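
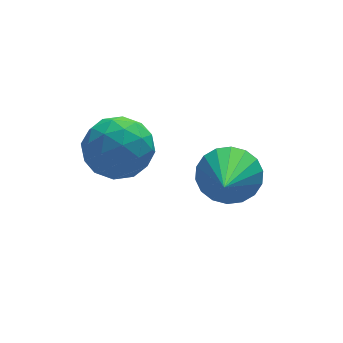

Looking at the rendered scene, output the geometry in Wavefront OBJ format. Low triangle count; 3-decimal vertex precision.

v 3.956 1.876 2.989
v 4.534 1.522 2.861
v 3.384 0.584 3.971
v 4.607 1.682 3.113
v 4.55 1.88 3.341
v 4.376 2.077 3.499
v 4.118 2.235 3.556
v 3.829 2.321 3.501
v 3.564 2.319 3.344
v 3.378 2.229 3.117
v 3.306 2.07 2.865
v 3.362 1.872 2.638
v 3.537 1.674 2.48
v 3.794 1.517 2.423
v 4.084 1.43 2.478
v 4.348 1.432 2.634
v 1.345 2.937 3.849
v 1.823 3.571 3.939
v 2.137 2.469 2.941
v 2.615 3.103 3.031
v 2.558 2.558 3.614
v 2.068 2.848 4.175
v 1.892 3.192 2.705
v 1.402 3.482 3.266
v 2.161 3.728 3.233
v 2.573 3.337 3.794
v 1.387 2.703 3.086
v 1.799 2.312 3.647
v 1.514 3.295 3.974
v 2.446 2.745 2.906
v 2.412 2.425 3.249
v 2.693 2.797 3.302
v 1.658 2.87 4.112
v 1.94 3.243 4.166
v 2.372 2.647 3.974
v 2.02 2.797 2.714
v 2.302 3.17 2.768
v 1.267 3.243 3.578
v 1.548 3.615 3.631
v 1.588 3.393 2.906
v 1.994 3.76 3.612
v 2.46 3.485 3.078
v 2.034 3.538 2.886
v 1.747 3.708 3.216
v 2.236 3.53 3.942
v 2.702 3.255 3.408
v 2.668 2.935 3.75
v 2.381 3.105 4.08
v 2.435 3.623 3.526
v 1.258 2.785 3.472
v 1.724 2.51 2.938
v 1.579 2.935 2.8
v 1.292 3.105 3.13
v 1.5 2.555 3.802
v 1.966 2.28 3.268
v 2.213 2.332 3.664
v 1.926 2.502 3.994
v 1.525 2.417 3.354
f 2 1 4
f 2 4 3
f 4 1 5
f 4 5 3
f 5 1 6
f 5 6 3
f 6 1 7
f 6 7 3
f 7 1 8
f 7 8 3
f 8 1 9
f 8 9 3
f 9 1 10
f 9 10 3
f 10 1 11
f 10 11 3
f 11 1 12
f 11 12 3
f 12 1 13
f 12 13 3
f 13 1 14
f 13 14 3
f 14 1 15
f 14 15 3
f 15 1 16
f 15 16 3
f 16 1 2
f 16 2 3
f 17 54 33
f 54 28 57
f 33 57 22
f 54 57 33
f 17 33 29
f 33 22 34
f 29 34 18
f 33 34 29
f 17 29 38
f 29 18 39
f 38 39 24
f 29 39 38
f 17 38 50
f 38 24 53
f 50 53 27
f 38 53 50
f 17 50 54
f 50 27 58
f 54 58 28
f 50 58 54
f 18 34 45
f 34 22 48
f 45 48 26
f 34 48 45
f 22 57 35
f 57 28 56
f 35 56 21
f 57 56 35
f 28 58 55
f 58 27 51
f 55 51 19
f 58 51 55
f 27 53 52
f 53 24 40
f 52 40 23
f 53 40 52
f 24 39 44
f 39 18 41
f 44 41 25
f 39 41 44
f 20 46 32
f 46 26 47
f 32 47 21
f 46 47 32
f 20 32 30
f 32 21 31
f 30 31 19
f 32 31 30
f 20 30 37
f 30 19 36
f 37 36 23
f 30 36 37
f 20 37 42
f 37 23 43
f 42 43 25
f 37 43 42
f 20 42 46
f 42 25 49
f 46 49 26
f 42 49 46
f 21 47 35
f 47 26 48
f 35 48 22
f 47 48 35
f 19 31 55
f 31 21 56
f 55 56 28
f 31 56 55
f 23 36 52
f 36 19 51
f 52 51 27
f 36 51 52
f 25 43 44
f 43 23 40
f 44 40 24
f 43 40 44
f 26 49 45
f 49 25 41
f 45 41 18
f 49 41 45



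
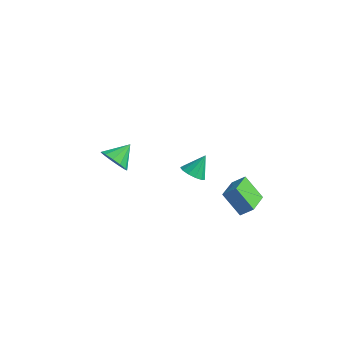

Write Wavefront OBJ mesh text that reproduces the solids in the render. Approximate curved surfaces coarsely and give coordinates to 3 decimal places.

v -3.924 -0.747 -0.618
v -3.607 -1.285 0.15
v -3.616 0.487 0.118
v -3.163 -1.201 -0.176
v -2.96 -0.972 -0.643
v -3.063 -0.673 -1.102
v -3.439 -0.397 -1.408
v -3.969 -0.232 -1.463
v -4.485 -0.231 -1.249
v -4.822 -0.393 -0.836
v -4.874 -0.668 -0.354
v -4.625 -0.969 0.045
v -4.152 -1.198 0.233
v 3.84 0.364 -2.42
v 2.627 0.416 -1.187
v 3.49 1.966 -2.831
v 2.278 2.018 -1.598
v 4.522 0.682 -1.762
v 3.31 0.734 -0.529
v 4.173 2.284 -2.173
v 2.96 2.336 -0.94
v 2.022 -1.739 2.207
v 2.521 -1.347 1.754
v 2.298 -0.881 3.253
v 2.129 -1.155 1.701
v 1.703 -1.15 1.808
v 1.378 -1.331 2.042
v 1.258 -1.641 2.329
v 1.38 -1.983 2.577
v 1.706 -2.247 2.707
v 2.133 -2.35 2.679
v 2.524 -2.258 2.501
v 2.756 -2.002 2.23
v 2.755 -1.662 1.951
f 2 1 4
f 2 4 3
f 4 1 5
f 4 5 3
f 5 1 6
f 5 6 3
f 6 1 7
f 6 7 3
f 7 1 8
f 7 8 3
f 8 1 9
f 8 9 3
f 9 1 10
f 9 10 3
f 10 1 11
f 10 11 3
f 11 1 12
f 11 12 3
f 12 1 13
f 12 13 3
f 13 1 2
f 13 2 3
f 15 17 14
f 18 15 14
f 14 17 16
f 16 18 14
f 15 21 17
f 19 15 18
f 19 21 15
f 17 21 16
f 20 18 16
f 16 21 20
f 20 19 18
f 21 19 20
f 23 22 25
f 23 25 24
f 25 22 26
f 25 26 24
f 26 22 27
f 26 27 24
f 27 22 28
f 27 28 24
f 28 22 29
f 28 29 24
f 29 22 30
f 29 30 24
f 30 22 31
f 30 31 24
f 31 22 32
f 31 32 24
f 32 22 33
f 32 33 24
f 33 22 34
f 33 34 24
f 34 22 23
f 34 23 24



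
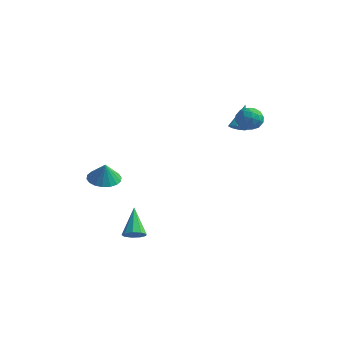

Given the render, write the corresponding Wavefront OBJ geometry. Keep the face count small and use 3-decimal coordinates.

v 2.114 2.033 2.335
v 2.622 1.897 2.527
v 1.866 3.107 3.745
v 2.63 2.239 2.269
v 2.336 2.46 2.049
v 1.912 2.431 1.996
v 1.606 2.169 2.142
v 1.597 1.827 2.401
v 1.891 1.606 2.621
v 2.316 1.635 2.673
v -0.486 -4.099 -4.68
v 0.089 -4.199 -4.276
v -1.354 -3.041 -3.18
v 0.137 -3.791 -4.537
v -0.107 -3.528 -4.864
v -0.529 -3.532 -5.105
v -0.931 -3.802 -5.147
v -1.125 -4.21 -4.97
v -1.02 -4.567 -4.658
v -0.666 -4.705 -4.356
v -0.228 -4.56 -4.205
v 2.586 1.601 3.889
v 3.305 1.936 4.228
v 3.335 1.044 2.852
v 4.054 1.379 3.191
v 3.643 0.739 3.597
v 3.18 1.083 4.238
v 3.46 1.897 2.842
v 2.997 2.241 3.483
v 3.845 2.119 3.581
v 3.958 1.403 4.048
v 2.682 1.577 3.032
v 2.795 0.861 3.499
v 2.88 1.818 4.149
v 3.76 1.162 2.931
v 3.519 0.786 3.169
v 3.941 0.983 3.369
v 2.807 1.316 4.155
v 3.229 1.513 4.355
v 3.428 0.809 3.984
v 3.411 1.467 2.725
v 3.833 1.664 2.925
v 2.699 1.997 3.711
v 3.121 2.194 3.911
v 3.212 2.171 3.096
v 3.62 2.122 3.968
v 4.06 1.794 3.359
v 3.711 2.099 3.154
v 3.439 2.301 3.53
v 3.686 1.701 4.243
v 4.126 1.373 3.633
v 3.885 0.997 3.872
v 3.613 1.2 4.249
v 4.003 1.808 3.862
v 2.514 1.607 3.447
v 2.954 1.279 2.837
v 3.027 1.78 2.831
v 2.755 1.983 3.208
v 2.58 1.186 3.721
v 3.02 0.858 3.112
v 3.201 0.679 3.55
v 2.929 0.881 3.926
v 2.637 1.172 3.218
v -3.359 -3.272 -1.322
v -2.697 -2.524 -1.353
v -3.081 -3.468 -0.098
v -3.074 -2.318 -1.235
v -3.507 -2.302 -1.134
v -3.911 -2.477 -1.07
v -4.205 -2.811 -1.056
v -4.332 -3.235 -1.095
v -4.266 -3.668 -1.179
v -4.021 -4.021 -1.291
v -3.644 -4.227 -1.409
v -3.211 -4.243 -1.51
v -2.807 -4.068 -1.574
v -2.513 -3.734 -1.588
v -2.386 -3.309 -1.549
v -2.452 -2.877 -1.465
f 2 1 4
f 2 4 3
f 4 1 5
f 4 5 3
f 5 1 6
f 5 6 3
f 6 1 7
f 6 7 3
f 7 1 8
f 7 8 3
f 8 1 9
f 8 9 3
f 9 1 10
f 9 10 3
f 10 1 2
f 10 2 3
f 12 11 14
f 12 14 13
f 14 11 15
f 14 15 13
f 15 11 16
f 15 16 13
f 16 11 17
f 16 17 13
f 17 11 18
f 17 18 13
f 18 11 19
f 18 19 13
f 19 11 20
f 19 20 13
f 20 11 21
f 20 21 13
f 21 11 12
f 21 12 13
f 22 59 38
f 59 33 62
f 38 62 27
f 59 62 38
f 22 38 34
f 38 27 39
f 34 39 23
f 38 39 34
f 22 34 43
f 34 23 44
f 43 44 29
f 34 44 43
f 22 43 55
f 43 29 58
f 55 58 32
f 43 58 55
f 22 55 59
f 55 32 63
f 59 63 33
f 55 63 59
f 23 39 50
f 39 27 53
f 50 53 31
f 39 53 50
f 27 62 40
f 62 33 61
f 40 61 26
f 62 61 40
f 33 63 60
f 63 32 56
f 60 56 24
f 63 56 60
f 32 58 57
f 58 29 45
f 57 45 28
f 58 45 57
f 29 44 49
f 44 23 46
f 49 46 30
f 44 46 49
f 25 51 37
f 51 31 52
f 37 52 26
f 51 52 37
f 25 37 35
f 37 26 36
f 35 36 24
f 37 36 35
f 25 35 42
f 35 24 41
f 42 41 28
f 35 41 42
f 25 42 47
f 42 28 48
f 47 48 30
f 42 48 47
f 25 47 51
f 47 30 54
f 51 54 31
f 47 54 51
f 26 52 40
f 52 31 53
f 40 53 27
f 52 53 40
f 24 36 60
f 36 26 61
f 60 61 33
f 36 61 60
f 28 41 57
f 41 24 56
f 57 56 32
f 41 56 57
f 30 48 49
f 48 28 45
f 49 45 29
f 48 45 49
f 31 54 50
f 54 30 46
f 50 46 23
f 54 46 50
f 65 64 67
f 65 67 66
f 67 64 68
f 67 68 66
f 68 64 69
f 68 69 66
f 69 64 70
f 69 70 66
f 70 64 71
f 70 71 66
f 71 64 72
f 71 72 66
f 72 64 73
f 72 73 66
f 73 64 74
f 73 74 66
f 74 64 75
f 74 75 66
f 75 64 76
f 75 76 66
f 76 64 77
f 76 77 66
f 77 64 78
f 77 78 66
f 78 64 79
f 78 79 66
f 79 64 65
f 79 65 66



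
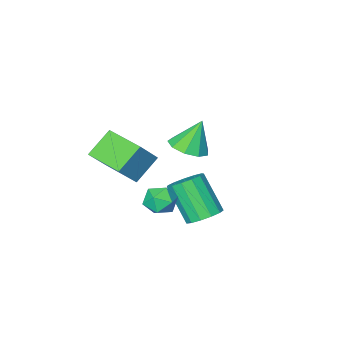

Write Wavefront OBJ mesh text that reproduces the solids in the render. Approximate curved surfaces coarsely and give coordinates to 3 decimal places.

v 1.053 3.604 3.544
v 1.55 3.908 2.938
v 2.07 2.812 3.982
v 2.567 3.116 3.376
v 2.33 3.612 4.013
v 1.702 4.101 3.742
v 1.918 2.619 3.178
v 1.29 3.108 2.907
v 2.085 3.299 2.711
v 2.34 3.912 3.228
v 1.28 2.808 3.692
v 1.535 3.421 4.209
v -0.361 3.597 1.619
v 0.485 3.42 1.406
v 0.647 2.125 3.127
v -0.199 2.303 3.341
v 0.496 3.821 1.707
v 0.658 2.526 3.428
v 0.235 4.151 1.98
v 0.397 2.856 3.701
v -0.215 4.306 2.138
v -0.053 3.011 3.86
v -0.711 4.235 2.132
v -0.549 2.94 3.853
v -1.097 3.962 1.963
v -0.934 2.667 3.684
v -1.248 3.573 1.685
v -1.086 2.279 3.406
v -1.118 3.192 1.386
v -0.956 1.898 3.107
v -0.748 2.94 1.161
v -0.586 1.645 2.882
v -0.255 2.896 1.082
v -0.093 1.601 2.803
v 0.205 3.075 1.173
v 0.367 1.78 2.894
v -3.455 -2.209 1.672
v -2.691 -2.827 2.041
v -4.145 -2.071 3.328
v -2.486 -2.14 2.069
v -2.734 -1.484 1.911
v -3.32 -1.169 1.641
v -3.969 -1.34 1.385
v -4.377 -1.918 1.263
v -4.354 -2.632 1.333
v -3.911 -3.149 1.561
v -3.254 -3.226 1.841
v 1.204 -2.03 2.339
v -0.041 -2.186 3.411
v 0.867 0.011 2.246
v -0.378 -0.146 3.318
v 2.278 -1.794 3.622
v 1.033 -1.951 4.694
v 1.941 0.246 3.529
v 0.696 0.09 4.601
f 1 12 6
f 1 6 2
f 1 2 8
f 1 8 11
f 1 11 12
f 2 6 10
f 6 12 5
f 12 11 3
f 11 8 7
f 8 2 9
f 4 10 5
f 4 5 3
f 4 3 7
f 4 7 9
f 4 9 10
f 5 10 6
f 3 5 12
f 7 3 11
f 9 7 8
f 10 9 2
f 14 13 17
f 14 17 15
f 15 17 18
f 15 18 16
f 17 13 19
f 17 19 18
f 18 19 20
f 18 20 16
f 19 13 21
f 19 21 20
f 20 21 22
f 20 22 16
f 21 13 23
f 21 23 22
f 22 23 24
f 22 24 16
f 23 13 25
f 23 25 24
f 24 25 26
f 24 26 16
f 25 13 27
f 25 27 26
f 26 27 28
f 26 28 16
f 27 13 29
f 27 29 28
f 28 29 30
f 28 30 16
f 29 13 31
f 29 31 30
f 30 31 32
f 30 32 16
f 31 13 33
f 31 33 32
f 32 33 34
f 32 34 16
f 33 13 35
f 33 35 34
f 34 35 36
f 34 36 16
f 35 13 14
f 35 14 36
f 36 14 15
f 36 15 16
f 38 37 40
f 38 40 39
f 40 37 41
f 40 41 39
f 41 37 42
f 41 42 39
f 42 37 43
f 42 43 39
f 43 37 44
f 43 44 39
f 44 37 45
f 44 45 39
f 45 37 46
f 45 46 39
f 46 37 47
f 46 47 39
f 47 37 38
f 47 38 39
f 49 51 48
f 52 49 48
f 48 51 50
f 50 52 48
f 49 55 51
f 53 49 52
f 53 55 49
f 51 55 50
f 54 52 50
f 50 55 54
f 54 53 52
f 55 53 54



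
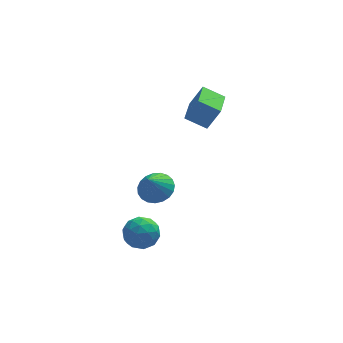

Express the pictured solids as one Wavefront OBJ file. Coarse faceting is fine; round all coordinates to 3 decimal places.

v 0.555 2.027 0.658
v 1.256 2.038 1.938
v 1.088 3.867 0.35
v 1.79 3.878 1.63
v 1.67 1.602 0.05
v 2.372 1.613 1.33
v 2.204 3.442 -0.258
v 2.905 3.453 1.022
v -3.219 -3.516 -2.844
v -2.573 -2.764 -3.035
v -2.247 -4.556 -3.645
v -1.601 -3.804 -3.836
v -1.713 -4.145 -2.893
v -2.314 -3.503 -2.398
v -2.506 -3.817 -4.282
v -3.107 -3.175 -3.787
v -2.133 -2.951 -3.924
v -1.642 -3.153 -3.066
v -3.178 -4.167 -3.614
v -2.687 -4.369 -2.756
v -2.981 -3.049 -2.869
v -1.839 -4.271 -3.811
v -1.904 -4.472 -3.256
v -1.525 -4.03 -3.369
v -2.829 -3.483 -2.495
v -2.449 -3.041 -2.607
v -1.943 -3.853 -2.523
v -2.371 -4.279 -4.073
v -1.991 -3.837 -4.185
v -3.295 -3.29 -3.311
v -2.916 -2.848 -3.424
v -2.877 -3.467 -4.157
v -2.343 -2.717 -3.504
v -1.772 -3.328 -3.975
v -2.304 -3.335 -4.237
v -2.657 -2.958 -3.946
v -2.055 -2.836 -3
v -1.483 -3.447 -3.471
v -1.549 -3.647 -2.916
v -1.902 -3.27 -2.625
v -1.796 -2.945 -3.522
v -3.337 -3.873 -3.209
v -2.765 -4.484 -3.68
v -2.918 -4.05 -4.055
v -3.271 -3.673 -3.764
v -3.048 -3.992 -2.705
v -2.477 -4.603 -3.176
v -2.163 -4.362 -2.734
v -2.516 -3.985 -2.443
v -3.024 -4.375 -3.158
v -1.093 0.857 -3.812
v -0.142 0.653 -3.54
v -1.587 0.243 -2.548
v -0.2 1.036 -3.377
v -0.412 1.388 -3.289
v -0.742 1.648 -3.291
v -1.132 1.771 -3.384
v -1.516 1.736 -3.551
v -1.827 1.549 -3.763
v -2.011 1.243 -3.983
v -2.036 0.87 -4.174
v -1.898 0.494 -4.303
v -1.621 0.182 -4.346
v -1.253 -0.014 -4.298
v -0.857 -0.059 -4.165
v -0.502 0.054 -3.972
v -0.249 0.306 -3.75
f 2 4 1
f 5 2 1
f 1 4 3
f 3 5 1
f 2 8 4
f 6 2 5
f 6 8 2
f 4 8 3
f 7 5 3
f 3 8 7
f 7 6 5
f 8 6 7
f 9 46 25
f 46 20 49
f 25 49 14
f 46 49 25
f 9 25 21
f 25 14 26
f 21 26 10
f 25 26 21
f 9 21 30
f 21 10 31
f 30 31 16
f 21 31 30
f 9 30 42
f 30 16 45
f 42 45 19
f 30 45 42
f 9 42 46
f 42 19 50
f 46 50 20
f 42 50 46
f 10 26 37
f 26 14 40
f 37 40 18
f 26 40 37
f 14 49 27
f 49 20 48
f 27 48 13
f 49 48 27
f 20 50 47
f 50 19 43
f 47 43 11
f 50 43 47
f 19 45 44
f 45 16 32
f 44 32 15
f 45 32 44
f 16 31 36
f 31 10 33
f 36 33 17
f 31 33 36
f 12 38 24
f 38 18 39
f 24 39 13
f 38 39 24
f 12 24 22
f 24 13 23
f 22 23 11
f 24 23 22
f 12 22 29
f 22 11 28
f 29 28 15
f 22 28 29
f 12 29 34
f 29 15 35
f 34 35 17
f 29 35 34
f 12 34 38
f 34 17 41
f 38 41 18
f 34 41 38
f 13 39 27
f 39 18 40
f 27 40 14
f 39 40 27
f 11 23 47
f 23 13 48
f 47 48 20
f 23 48 47
f 15 28 44
f 28 11 43
f 44 43 19
f 28 43 44
f 17 35 36
f 35 15 32
f 36 32 16
f 35 32 36
f 18 41 37
f 41 17 33
f 37 33 10
f 41 33 37
f 52 51 54
f 52 54 53
f 54 51 55
f 54 55 53
f 55 51 56
f 55 56 53
f 56 51 57
f 56 57 53
f 57 51 58
f 57 58 53
f 58 51 59
f 58 59 53
f 59 51 60
f 59 60 53
f 60 51 61
f 60 61 53
f 61 51 62
f 61 62 53
f 62 51 63
f 62 63 53
f 63 51 64
f 63 64 53
f 64 51 65
f 64 65 53
f 65 51 66
f 65 66 53
f 66 51 67
f 66 67 53
f 67 51 52
f 67 52 53



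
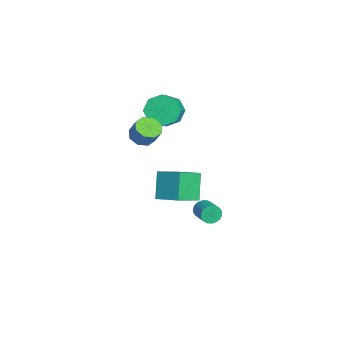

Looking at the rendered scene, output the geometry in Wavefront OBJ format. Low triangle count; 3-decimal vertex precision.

v -3.864 -0.716 3.117
v -3.254 -0.037 2.578
v -1.966 -0.444 3.525
v -2.576 -1.124 4.063
v -3.615 0.309 3.218
v -2.326 -0.098 4.164
v -4.121 0.054 3.798
v -2.832 -0.353 4.744
v -4.477 -0.652 3.979
v -3.188 -1.059 4.926
v -4.474 -1.396 3.655
v -3.186 -1.803 4.602
v -4.114 -1.742 3.016
v -2.825 -2.149 3.962
v -3.608 -1.487 2.436
v -2.319 -1.894 3.382
v -3.252 -0.781 2.254
v -1.963 -1.188 3.201
v -1.484 1.034 -3.66
v -1.249 0.758 -4.175
v -0.1 1.03 -3.795
v -0.336 1.306 -3.28
v -1.284 1.024 -4.257
v -0.136 1.296 -3.877
v -1.36 1.291 -4.221
v -0.211 1.563 -3.841
v -1.46 1.508 -4.074
v -0.311 1.78 -3.694
v -1.564 1.631 -3.845
v -0.416 1.903 -3.465
v -1.653 1.635 -3.579
v -0.505 1.907 -3.199
v -1.709 1.521 -3.329
v -0.56 1.793 -2.949
v -1.72 1.31 -3.145
v -0.571 1.582 -2.765
v -1.684 1.044 -3.063
v -0.536 1.316 -2.683
v -1.609 0.777 -3.099
v -0.46 1.049 -2.719
v -1.509 0.56 -3.246
v -0.36 0.832 -2.866
v -1.404 0.437 -3.475
v -0.256 0.709 -3.095
v -1.315 0.433 -3.741
v -0.167 0.705 -3.361
v -1.26 0.547 -3.991
v -0.111 0.819 -3.611
v -0.789 -0.485 0.18
v 0.196 -1.776 1.065
v 0.188 0.607 0.684
v 1.174 -0.684 1.569
v 0.226 -0.716 -1.289
v 1.212 -2.007 -0.404
v 1.204 0.376 -0.785
v 2.189 -0.915 0.1
v -2.132 -2.291 2.41
v -1.45 -2.631 2.168
v -0.945 -2.328 3.168
v -1.628 -1.989 3.41
v -1.487 -2.042 2.009
v -0.982 -1.739 3.008
v -1.903 -1.598 2.084
v -1.398 -1.295 3.084
v -2.453 -1.561 2.351
v -1.948 -1.258 3.35
v -2.815 -1.952 2.652
v -2.31 -1.649 3.652
v -2.778 -2.541 2.812
v -2.273 -2.238 3.811
v -2.362 -2.985 2.736
v -1.857 -2.682 3.736
v -1.812 -3.022 2.47
v -1.307 -2.719 3.469
f 2 1 5
f 2 5 3
f 3 5 6
f 3 6 4
f 5 1 7
f 5 7 6
f 6 7 8
f 6 8 4
f 7 1 9
f 7 9 8
f 8 9 10
f 8 10 4
f 9 1 11
f 9 11 10
f 10 11 12
f 10 12 4
f 11 1 13
f 11 13 12
f 12 13 14
f 12 14 4
f 13 1 15
f 13 15 14
f 14 15 16
f 14 16 4
f 15 1 17
f 15 17 16
f 16 17 18
f 16 18 4
f 17 1 2
f 17 2 18
f 18 2 3
f 18 3 4
f 20 19 23
f 20 23 21
f 21 23 24
f 21 24 22
f 23 19 25
f 23 25 24
f 24 25 26
f 24 26 22
f 25 19 27
f 25 27 26
f 26 27 28
f 26 28 22
f 27 19 29
f 27 29 28
f 28 29 30
f 28 30 22
f 29 19 31
f 29 31 30
f 30 31 32
f 30 32 22
f 31 19 33
f 31 33 32
f 32 33 34
f 32 34 22
f 33 19 35
f 33 35 34
f 34 35 36
f 34 36 22
f 35 19 37
f 35 37 36
f 36 37 38
f 36 38 22
f 37 19 39
f 37 39 38
f 38 39 40
f 38 40 22
f 39 19 41
f 39 41 40
f 40 41 42
f 40 42 22
f 41 19 43
f 41 43 42
f 42 43 44
f 42 44 22
f 43 19 45
f 43 45 44
f 44 45 46
f 44 46 22
f 45 19 47
f 45 47 46
f 46 47 48
f 46 48 22
f 47 19 20
f 47 20 48
f 48 20 21
f 48 21 22
f 50 52 49
f 53 50 49
f 49 52 51
f 51 53 49
f 50 56 52
f 54 50 53
f 54 56 50
f 52 56 51
f 55 53 51
f 51 56 55
f 55 54 53
f 56 54 55
f 58 57 61
f 58 61 59
f 59 61 62
f 59 62 60
f 61 57 63
f 61 63 62
f 62 63 64
f 62 64 60
f 63 57 65
f 63 65 64
f 64 65 66
f 64 66 60
f 65 57 67
f 65 67 66
f 66 67 68
f 66 68 60
f 67 57 69
f 67 69 68
f 68 69 70
f 68 70 60
f 69 57 71
f 69 71 70
f 70 71 72
f 70 72 60
f 71 57 73
f 71 73 72
f 72 73 74
f 72 74 60
f 73 57 58
f 73 58 74
f 74 58 59
f 74 59 60



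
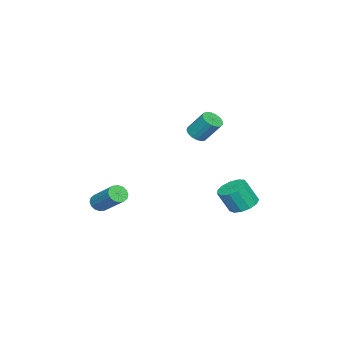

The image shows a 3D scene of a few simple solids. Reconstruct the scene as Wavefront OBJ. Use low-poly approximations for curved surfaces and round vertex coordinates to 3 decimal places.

v -1.975 0.613 2.99
v -1.584 1.033 2.663
v -1.555 1.986 3.923
v -1.945 1.567 4.25
v -1.876 1.132 2.595
v -1.846 2.086 3.854
v -2.19 1.113 2.617
v -2.161 2.067 3.876
v -2.455 0.979 2.724
v -2.426 1.933 3.984
v -2.61 0.761 2.893
v -2.581 1.715 4.152
v -2.62 0.51 3.084
v -2.59 1.463 4.343
v -2.481 0.282 3.253
v -2.452 1.235 4.512
v -2.227 0.13 3.362
v -2.198 1.083 4.622
v -1.915 0.089 3.386
v -1.885 1.042 4.646
v -1.616 0.167 3.319
v -1.587 1.121 4.579
v -1.4 0.349 3.177
v -1.37 1.302 4.437
v -1.315 0.59 2.992
v -1.286 1.544 4.252
v -1.382 0.837 2.807
v -1.352 1.791 4.066
v -0.88 3.889 -1.289
v -0.082 3.649 -1.601
v 0.258 3.07 -0.282
v -0.54 3.311 0.029
v -0.027 4.11 -1.413
v 0.314 3.531 -0.094
v -0.243 4.502 -1.185
v 0.098 3.923 0.133
v -0.661 4.699 -0.991
v -0.32 4.12 0.328
v -1.149 4.639 -0.891
v -0.808 4.06 0.428
v -1.551 4.341 -0.918
v -1.211 3.762 0.401
v -1.741 3.9 -1.062
v -1.4 3.321 0.256
v -1.657 3.455 -1.279
v -1.317 2.877 0.04
v -1.327 3.149 -1.499
v -0.986 2.57 -0.18
v -0.855 3.077 -1.652
v -0.514 2.498 -0.334
v -0.391 3.264 -1.691
v -0.05 2.685 -0.372
v 0.929 -3.861 -1.953
v 1.493 -4.085 -2.012
v 2.236 -2.563 -0.687
v 1.671 -2.339 -0.627
v 1.465 -3.871 -2.242
v 2.208 -2.349 -0.917
v 1.294 -3.654 -2.395
v 2.037 -2.132 -1.07
v 1.025 -3.492 -2.429
v 1.768 -1.971 -1.104
v 0.73 -3.43 -2.336
v 1.473 -1.908 -1.011
v 0.488 -3.483 -2.14
v 1.231 -1.961 -0.815
v 0.364 -3.637 -1.893
v 1.107 -2.115 -0.568
v 0.392 -3.851 -1.663
v 1.135 -2.329 -0.338
v 0.563 -4.068 -1.51
v 1.306 -2.546 -0.185
v 0.832 -4.229 -1.476
v 1.575 -2.708 -0.151
v 1.127 -4.292 -1.569
v 1.87 -2.77 -0.244
v 1.369 -4.239 -1.765
v 2.112 -2.717 -0.44
f 2 1 5
f 2 5 3
f 3 5 6
f 3 6 4
f 5 1 7
f 5 7 6
f 6 7 8
f 6 8 4
f 7 1 9
f 7 9 8
f 8 9 10
f 8 10 4
f 9 1 11
f 9 11 10
f 10 11 12
f 10 12 4
f 11 1 13
f 11 13 12
f 12 13 14
f 12 14 4
f 13 1 15
f 13 15 14
f 14 15 16
f 14 16 4
f 15 1 17
f 15 17 16
f 16 17 18
f 16 18 4
f 17 1 19
f 17 19 18
f 18 19 20
f 18 20 4
f 19 1 21
f 19 21 20
f 20 21 22
f 20 22 4
f 21 1 23
f 21 23 22
f 22 23 24
f 22 24 4
f 23 1 25
f 23 25 24
f 24 25 26
f 24 26 4
f 25 1 27
f 25 27 26
f 26 27 28
f 26 28 4
f 27 1 2
f 27 2 28
f 28 2 3
f 28 3 4
f 30 29 33
f 30 33 31
f 31 33 34
f 31 34 32
f 33 29 35
f 33 35 34
f 34 35 36
f 34 36 32
f 35 29 37
f 35 37 36
f 36 37 38
f 36 38 32
f 37 29 39
f 37 39 38
f 38 39 40
f 38 40 32
f 39 29 41
f 39 41 40
f 40 41 42
f 40 42 32
f 41 29 43
f 41 43 42
f 42 43 44
f 42 44 32
f 43 29 45
f 43 45 44
f 44 45 46
f 44 46 32
f 45 29 47
f 45 47 46
f 46 47 48
f 46 48 32
f 47 29 49
f 47 49 48
f 48 49 50
f 48 50 32
f 49 29 51
f 49 51 50
f 50 51 52
f 50 52 32
f 51 29 30
f 51 30 52
f 52 30 31
f 52 31 32
f 54 53 57
f 54 57 55
f 55 57 58
f 55 58 56
f 57 53 59
f 57 59 58
f 58 59 60
f 58 60 56
f 59 53 61
f 59 61 60
f 60 61 62
f 60 62 56
f 61 53 63
f 61 63 62
f 62 63 64
f 62 64 56
f 63 53 65
f 63 65 64
f 64 65 66
f 64 66 56
f 65 53 67
f 65 67 66
f 66 67 68
f 66 68 56
f 67 53 69
f 67 69 68
f 68 69 70
f 68 70 56
f 69 53 71
f 69 71 70
f 70 71 72
f 70 72 56
f 71 53 73
f 71 73 72
f 72 73 74
f 72 74 56
f 73 53 75
f 73 75 74
f 74 75 76
f 74 76 56
f 75 53 77
f 75 77 76
f 76 77 78
f 76 78 56
f 77 53 54
f 77 54 78
f 78 54 55
f 78 55 56



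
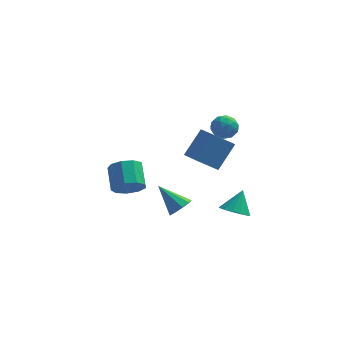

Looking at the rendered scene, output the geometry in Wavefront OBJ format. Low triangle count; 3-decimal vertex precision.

v 3.021 0.457 -4.231
v 3.761 -0.178 -4.06
v 3.479 1.343 -2.929
v 3.96 0.177 -4.371
v 3.908 0.607 -4.645
v 3.618 0.997 -4.808
v 3.168 1.242 -4.816
v 2.678 1.277 -4.668
v 2.281 1.092 -4.403
v 2.082 0.737 -4.091
v 2.134 0.307 -3.817
v 2.424 -0.083 -3.654
v 2.874 -0.328 -3.646
v 3.364 -0.362 -3.794
v -0.018 -3.473 -0.957
v 0.607 -3.146 -0.52
v -1.322 -2.707 0.337
v 0.432 -2.777 -0.915
v 0.047 -2.734 -1.329
v -0.369 -3.037 -1.569
v -0.621 -3.544 -1.523
v -0.591 -4.018 -1.211
v -0.292 -4.237 -0.781
v 0.134 -4.098 -0.432
v 0.49 -3.668 -0.33
v 1.401 -1.892 1.714
v 0.134 -2.353 2.844
v 2.309 -0.822 3.167
v 1.041 -1.283 4.298
v 2.099 -2.957 2.062
v 0.831 -3.418 3.193
v 3.006 -1.887 3.516
v 1.739 -2.348 4.646
v 1.728 2.49 1.463
v 2.46 2.999 1.613
v 2.16 1.561 2.507
v 2.892 2.07 2.657
v 2.072 2.379 2.881
v 1.805 2.954 2.235
v 2.815 1.606 1.885
v 2.548 2.181 1.239
v 3.132 2.453 1.874
v 2.673 2.931 2.489
v 1.947 1.629 1.631
v 1.488 2.107 2.246
v 2.056 2.826 1.446
v 2.564 1.734 2.674
v 2.082 1.916 2.805
v 2.512 2.215 2.893
v 1.671 2.799 1.812
v 2.101 3.099 1.9
v 1.874 2.734 2.645
v 2.519 1.461 2.22
v 2.949 1.761 2.308
v 2.108 2.345 1.227
v 2.538 2.644 1.315
v 2.746 1.826 1.475
v 2.881 2.805 1.688
v 3.135 2.258 2.302
v 3.09 1.986 1.848
v 2.933 2.323 1.468
v 2.611 3.085 2.05
v 2.865 2.539 2.663
v 2.383 2.721 2.795
v 2.226 3.059 2.415
v 3.006 2.764 2.203
v 1.755 2.021 1.457
v 2.009 1.475 2.07
v 2.394 1.501 1.705
v 2.237 1.839 1.325
v 1.485 2.302 1.818
v 1.739 1.755 2.432
v 1.687 2.237 2.652
v 1.53 2.574 2.272
v 1.614 1.796 1.917
v -3.499 3.044 -4.306
v -2.952 3.638 -5.053
v -3.274 5.131 -4.1
v -3.821 4.536 -3.354
v -3.68 3.599 -5.238
v -4.002 5.092 -4.286
v -4.324 3.3 -4.988
v -4.646 4.793 -4.035
v -4.581 2.881 -4.418
v -4.903 4.374 -3.465
v -4.332 2.538 -3.796
v -4.654 4.031 -2.844
v -3.694 2.432 -3.413
v -4.016 3.924 -2.461
v -2.964 2.611 -3.448
v -3.286 4.104 -2.495
v -2.484 2.993 -3.884
v -2.806 4.486 -2.932
v -2.48 3.399 -4.518
v -2.802 4.892 -3.566
f 2 1 4
f 2 4 3
f 4 1 5
f 4 5 3
f 5 1 6
f 5 6 3
f 6 1 7
f 6 7 3
f 7 1 8
f 7 8 3
f 8 1 9
f 8 9 3
f 9 1 10
f 9 10 3
f 10 1 11
f 10 11 3
f 11 1 12
f 11 12 3
f 12 1 13
f 12 13 3
f 13 1 14
f 13 14 3
f 14 1 2
f 14 2 3
f 16 15 18
f 16 18 17
f 18 15 19
f 18 19 17
f 19 15 20
f 19 20 17
f 20 15 21
f 20 21 17
f 21 15 22
f 21 22 17
f 22 15 23
f 22 23 17
f 23 15 24
f 23 24 17
f 24 15 25
f 24 25 17
f 25 15 16
f 25 16 17
f 27 29 26
f 30 27 26
f 26 29 28
f 28 30 26
f 27 33 29
f 31 27 30
f 31 33 27
f 29 33 28
f 32 30 28
f 28 33 32
f 32 31 30
f 33 31 32
f 34 71 50
f 71 45 74
f 50 74 39
f 71 74 50
f 34 50 46
f 50 39 51
f 46 51 35
f 50 51 46
f 34 46 55
f 46 35 56
f 55 56 41
f 46 56 55
f 34 55 67
f 55 41 70
f 67 70 44
f 55 70 67
f 34 67 71
f 67 44 75
f 71 75 45
f 67 75 71
f 35 51 62
f 51 39 65
f 62 65 43
f 51 65 62
f 39 74 52
f 74 45 73
f 52 73 38
f 74 73 52
f 45 75 72
f 75 44 68
f 72 68 36
f 75 68 72
f 44 70 69
f 70 41 57
f 69 57 40
f 70 57 69
f 41 56 61
f 56 35 58
f 61 58 42
f 56 58 61
f 37 63 49
f 63 43 64
f 49 64 38
f 63 64 49
f 37 49 47
f 49 38 48
f 47 48 36
f 49 48 47
f 37 47 54
f 47 36 53
f 54 53 40
f 47 53 54
f 37 54 59
f 54 40 60
f 59 60 42
f 54 60 59
f 37 59 63
f 59 42 66
f 63 66 43
f 59 66 63
f 38 64 52
f 64 43 65
f 52 65 39
f 64 65 52
f 36 48 72
f 48 38 73
f 72 73 45
f 48 73 72
f 40 53 69
f 53 36 68
f 69 68 44
f 53 68 69
f 42 60 61
f 60 40 57
f 61 57 41
f 60 57 61
f 43 66 62
f 66 42 58
f 62 58 35
f 66 58 62
f 77 76 80
f 77 80 78
f 78 80 81
f 78 81 79
f 80 76 82
f 80 82 81
f 81 82 83
f 81 83 79
f 82 76 84
f 82 84 83
f 83 84 85
f 83 85 79
f 84 76 86
f 84 86 85
f 85 86 87
f 85 87 79
f 86 76 88
f 86 88 87
f 87 88 89
f 87 89 79
f 88 76 90
f 88 90 89
f 89 90 91
f 89 91 79
f 90 76 92
f 90 92 91
f 91 92 93
f 91 93 79
f 92 76 94
f 92 94 93
f 93 94 95
f 93 95 79
f 94 76 77
f 94 77 95
f 95 77 78
f 95 78 79



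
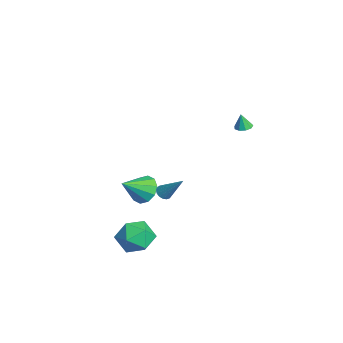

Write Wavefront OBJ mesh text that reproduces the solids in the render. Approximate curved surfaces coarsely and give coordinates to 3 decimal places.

v -3.306 -2.373 -4.524
v -2.753 -1.684 -3.957
v -2.674 -3.807 -3.396
v -3.343 -1.735 -3.691
v -3.919 -2.03 -3.743
v -4.26 -2.456 -4.093
v -4.238 -2.851 -4.608
v -3.859 -3.063 -5.09
v -3.269 -3.012 -5.356
v -2.694 -2.717 -5.304
v -2.352 -2.291 -4.954
v -2.375 -1.896 -4.439
v -1.559 -1.508 -3.717
v -1.151 -1.859 -3.768
v -0.561 -0.572 -2.203
v -1.088 -1.666 -3.929
v -1.133 -1.438 -4.041
v -1.275 -1.225 -4.079
v -1.482 -1.078 -4.033
v -1.707 -1.029 -3.916
v -1.898 -1.09 -3.752
v -2.011 -1.247 -3.581
v -2.02 -1.463 -3.44
v -1.924 -1.69 -3.363
v -1.744 -1.876 -3.367
v -1.521 -1.977 -3.451
v -1.307 -1.971 -3.596
v 1.355 2.465 3.157
v 1.768 2.12 3.111
v 1.325 2.295 4.143
v 1.895 2.461 3.174
v 1.769 2.804 3.229
v 1.45 2.988 3.25
v 1.086 2.927 3.229
v 0.848 2.65 3.174
v 0.848 2.286 3.111
v 1.085 2.006 3.07
v 1.448 1.94 3.07
v 3.281 -2.83 -3.974
v 3.743 -3.536 -3.065
v 2.517 -4.464 -4.855
v 2.979 -5.17 -3.946
v 2.045 -4.39 -3.71
v 2.517 -3.38 -3.165
v 3.743 -4.62 -4.755
v 4.215 -3.61 -4.21
v 4.029 -4.643 -3.547
v 2.979 -4.5 -2.902
v 3.281 -3.5 -5.018
v 2.231 -3.357 -4.373
f 2 1 4
f 2 4 3
f 4 1 5
f 4 5 3
f 5 1 6
f 5 6 3
f 6 1 7
f 6 7 3
f 7 1 8
f 7 8 3
f 8 1 9
f 8 9 3
f 9 1 10
f 9 10 3
f 10 1 11
f 10 11 3
f 11 1 12
f 11 12 3
f 12 1 2
f 12 2 3
f 14 13 16
f 14 16 15
f 16 13 17
f 16 17 15
f 17 13 18
f 17 18 15
f 18 13 19
f 18 19 15
f 19 13 20
f 19 20 15
f 20 13 21
f 20 21 15
f 21 13 22
f 21 22 15
f 22 13 23
f 22 23 15
f 23 13 24
f 23 24 15
f 24 13 25
f 24 25 15
f 25 13 26
f 25 26 15
f 26 13 27
f 26 27 15
f 27 13 14
f 27 14 15
f 29 28 31
f 29 31 30
f 31 28 32
f 31 32 30
f 32 28 33
f 32 33 30
f 33 28 34
f 33 34 30
f 34 28 35
f 34 35 30
f 35 28 36
f 35 36 30
f 36 28 37
f 36 37 30
f 37 28 38
f 37 38 30
f 38 28 29
f 38 29 30
f 39 50 44
f 39 44 40
f 39 40 46
f 39 46 49
f 39 49 50
f 40 44 48
f 44 50 43
f 50 49 41
f 49 46 45
f 46 40 47
f 42 48 43
f 42 43 41
f 42 41 45
f 42 45 47
f 42 47 48
f 43 48 44
f 41 43 50
f 45 41 49
f 47 45 46
f 48 47 40



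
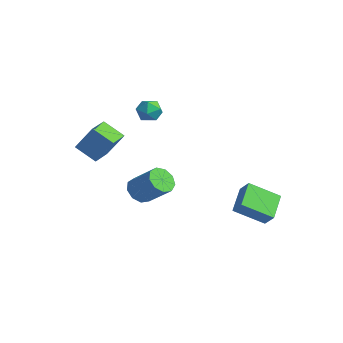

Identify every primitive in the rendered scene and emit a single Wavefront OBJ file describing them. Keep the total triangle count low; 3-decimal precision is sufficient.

v 2.191 -4 0.436
v 2.854 -4.347 -0.117
v 4.251 -3.767 1.191
v 3.589 -3.42 1.744
v 2.742 -3.739 -0.267
v 4.139 -3.159 1.041
v 2.372 -3.253 -0.088
v 3.769 -2.673 1.22
v 1.918 -3.116 0.336
v 3.315 -2.537 1.645
v 1.592 -3.393 0.807
v 2.989 -2.814 2.115
v 1.546 -3.954 1.104
v 2.944 -3.374 2.413
v 1.802 -4.536 1.089
v 3.2 -3.956 2.397
v 2.241 -4.867 0.767
v 3.638 -4.288 2.076
v 2.656 -4.793 0.291
v 4.053 -4.213 1.6
v -3.398 1.247 2.92
v -2.898 0.773 3.521
v -4.362 0.127 2.839
v -3.862 -0.347 3.44
v -4.317 0.399 3.712
v -3.721 1.091 3.761
v -3.539 -0.191 2.599
v -2.943 0.501 2.648
v -2.985 -0.116 3.322
v -3.465 0.249 4.01
v -3.795 0.651 2.35
v -4.275 1.016 3.038
v -2.992 -3.702 0.379
v -4.173 -4.377 1.259
v -3.769 -2.444 0.303
v -4.949 -3.12 1.182
v -2.091 -3.04 2.098
v -3.271 -3.716 2.977
v -2.867 -1.783 2.021
v -4.048 -2.458 2.901
v 1.818 3.212 -1.876
v 2.547 3.301 -1.07
v 2.85 4.796 -2.982
v 3.578 4.885 -2.176
v 2.942 1.875 -2.744
v 3.67 1.964 -1.938
v 3.973 3.459 -3.85
v 4.702 3.548 -3.044
f 2 1 5
f 2 5 3
f 3 5 6
f 3 6 4
f 5 1 7
f 5 7 6
f 6 7 8
f 6 8 4
f 7 1 9
f 7 9 8
f 8 9 10
f 8 10 4
f 9 1 11
f 9 11 10
f 10 11 12
f 10 12 4
f 11 1 13
f 11 13 12
f 12 13 14
f 12 14 4
f 13 1 15
f 13 15 14
f 14 15 16
f 14 16 4
f 15 1 17
f 15 17 16
f 16 17 18
f 16 18 4
f 17 1 19
f 17 19 18
f 18 19 20
f 18 20 4
f 19 1 2
f 19 2 20
f 20 2 3
f 20 3 4
f 21 32 26
f 21 26 22
f 21 22 28
f 21 28 31
f 21 31 32
f 22 26 30
f 26 32 25
f 32 31 23
f 31 28 27
f 28 22 29
f 24 30 25
f 24 25 23
f 24 23 27
f 24 27 29
f 24 29 30
f 25 30 26
f 23 25 32
f 27 23 31
f 29 27 28
f 30 29 22
f 34 36 33
f 37 34 33
f 33 36 35
f 35 37 33
f 34 40 36
f 38 34 37
f 38 40 34
f 36 40 35
f 39 37 35
f 35 40 39
f 39 38 37
f 40 38 39
f 42 44 41
f 45 42 41
f 41 44 43
f 43 45 41
f 42 48 44
f 46 42 45
f 46 48 42
f 44 48 43
f 47 45 43
f 43 48 47
f 47 46 45
f 48 46 47



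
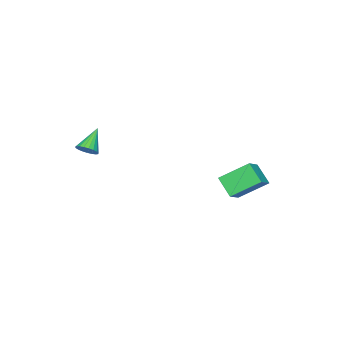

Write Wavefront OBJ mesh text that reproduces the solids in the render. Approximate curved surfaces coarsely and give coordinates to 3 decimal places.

v 2.303 -0.978 -0.128
v 2.543 -0.644 0.191
v 1.397 -1.182 0.768
v 2.407 -0.515 0.083
v 2.254 -0.465 -0.061
v 2.109 -0.504 -0.216
v 1.997 -0.625 -0.357
v 1.939 -0.807 -0.457
v 1.943 -1.019 -0.501
v 2.01 -1.224 -0.48
v 2.127 -1.386 -0.398
v 2.275 -1.478 -0.27
v 2.427 -1.483 -0.117
v 2.558 -1.401 0.035
v 2.645 -1.246 0.158
v 2.673 -1.045 0.232
v 2.637 -0.832 0.243
v -4.467 2.821 -2.466
v -3.626 3.025 -1.966
v -4.227 3.672 -3.217
v -3.386 3.876 -2.716
v -3.654 1.764 -3.404
v -2.813 1.968 -2.903
v -3.414 2.615 -4.154
v -2.573 2.819 -3.654
f 2 1 4
f 2 4 3
f 4 1 5
f 4 5 3
f 5 1 6
f 5 6 3
f 6 1 7
f 6 7 3
f 7 1 8
f 7 8 3
f 8 1 9
f 8 9 3
f 9 1 10
f 9 10 3
f 10 1 11
f 10 11 3
f 11 1 12
f 11 12 3
f 12 1 13
f 12 13 3
f 13 1 14
f 13 14 3
f 14 1 15
f 14 15 3
f 15 1 16
f 15 16 3
f 16 1 17
f 16 17 3
f 17 1 2
f 17 2 3
f 19 21 18
f 22 19 18
f 18 21 20
f 20 22 18
f 19 25 21
f 23 19 22
f 23 25 19
f 21 25 20
f 24 22 20
f 20 25 24
f 24 23 22
f 25 23 24



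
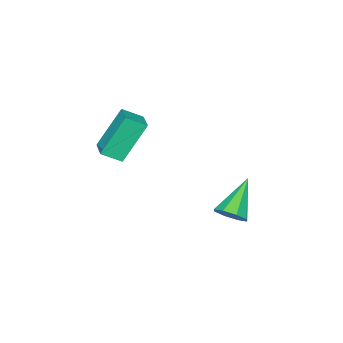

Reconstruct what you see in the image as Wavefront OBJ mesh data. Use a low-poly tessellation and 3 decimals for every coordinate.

v -1.147 1.273 -4.554
v -0.715 1.252 -4.042
v -2.493 1.047 -3.426
v -0.879 1.728 -4.142
v -1.199 1.937 -4.483
v -1.49 1.758 -4.865
v -1.579 1.294 -5.065
v -1.416 0.818 -4.966
v -1.095 0.609 -4.625
v -0.805 0.789 -4.242
v -1.636 -3.074 -1.403
v -1.103 -3.665 -0.941
v -0.996 -2.354 -1.219
v -0.464 -2.946 -0.757
v -0.696 -3.494 -3.023
v -0.164 -4.086 -2.561
v -0.057 -2.775 -2.839
v 0.476 -3.366 -2.377
f 2 1 4
f 2 4 3
f 4 1 5
f 4 5 3
f 5 1 6
f 5 6 3
f 6 1 7
f 6 7 3
f 7 1 8
f 7 8 3
f 8 1 9
f 8 9 3
f 9 1 10
f 9 10 3
f 10 1 2
f 10 2 3
f 12 14 11
f 15 12 11
f 11 14 13
f 13 15 11
f 12 18 14
f 16 12 15
f 16 18 12
f 14 18 13
f 17 15 13
f 13 18 17
f 17 16 15
f 18 16 17



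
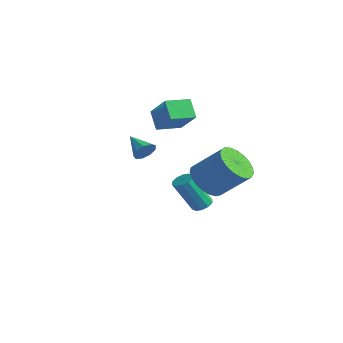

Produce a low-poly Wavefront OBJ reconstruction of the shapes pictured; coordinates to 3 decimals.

v 0.413 0.769 -1.278
v 0.819 1.429 -2.03
v 2.033 2.25 -0.655
v 1.627 1.591 0.098
v 0.475 1.67 -1.87
v 1.69 2.491 -0.495
v 0.121 1.755 -1.608
v 1.335 2.576 -0.233
v -0.183 1.67 -1.289
v 1.031 2.491 0.086
v -0.384 1.429 -0.968
v 0.83 2.25 0.408
v -0.447 1.074 -0.7
v 0.767 1.895 0.675
v -0.362 0.666 -0.532
v 0.853 1.488 0.843
v -0.142 0.276 -0.493
v 1.072 1.098 0.882
v 0.173 -0.028 -0.59
v 1.388 0.793 0.785
v 0.53 -0.195 -0.805
v 1.745 0.626 0.57
v 0.867 -0.195 -1.103
v 2.081 0.626 0.272
v 1.125 -0.028 -1.43
v 2.339 0.793 -0.055
v 1.26 0.277 -1.731
v 2.474 1.098 -0.356
v 1.248 0.666 -1.954
v 2.463 1.488 -0.579
v 1.092 1.074 -2.06
v 2.307 1.895 -0.685
v -2.19 -0.52 2.627
v -0.876 -0.656 3.774
v -1.954 0.753 2.507
v -0.64 0.616 3.655
v -1.46 -0.736 1.765
v -0.146 -0.873 2.913
v -1.224 0.536 1.646
v 0.09 0.4 2.793
v -0.931 1.575 -3.622
v -0.505 1.222 -3.712
v -0.884 0.313 -1.949
v -1.309 0.665 -1.858
v -0.381 1.498 -3.543
v -0.76 0.589 -1.78
v -0.468 1.803 -3.405
v -0.847 0.894 -1.641
v -0.731 2.021 -3.349
v -1.11 1.112 -1.585
v -1.07 2.068 -3.397
v -1.449 1.159 -1.634
v -1.356 1.927 -3.531
v -1.735 1.018 -1.768
v -1.48 1.651 -3.7
v -1.859 0.742 -1.937
v -1.393 1.346 -3.839
v -1.772 0.437 -2.075
v -1.13 1.128 -3.895
v -1.509 0.219 -2.131
v -0.791 1.081 -3.846
v -1.17 0.172 -2.083
v 1.592 -3.594 2.187
v 1.851 -3.444 2.695
v 0.488 -3.606 2.753
v 1.743 -3.112 2.492
v 1.564 -3.006 2.146
v 1.398 -3.175 1.819
v 1.323 -3.54 1.664
v 1.373 -3.93 1.754
v 1.525 -4.163 2.046
v 1.709 -4.13 2.404
v 1.837 -3.846 2.66
f 2 1 5
f 2 5 3
f 3 5 6
f 3 6 4
f 5 1 7
f 5 7 6
f 6 7 8
f 6 8 4
f 7 1 9
f 7 9 8
f 8 9 10
f 8 10 4
f 9 1 11
f 9 11 10
f 10 11 12
f 10 12 4
f 11 1 13
f 11 13 12
f 12 13 14
f 12 14 4
f 13 1 15
f 13 15 14
f 14 15 16
f 14 16 4
f 15 1 17
f 15 17 16
f 16 17 18
f 16 18 4
f 17 1 19
f 17 19 18
f 18 19 20
f 18 20 4
f 19 1 21
f 19 21 20
f 20 21 22
f 20 22 4
f 21 1 23
f 21 23 22
f 22 23 24
f 22 24 4
f 23 1 25
f 23 25 24
f 24 25 26
f 24 26 4
f 25 1 27
f 25 27 26
f 26 27 28
f 26 28 4
f 27 1 29
f 27 29 28
f 28 29 30
f 28 30 4
f 29 1 31
f 29 31 30
f 30 31 32
f 30 32 4
f 31 1 2
f 31 2 32
f 32 2 3
f 32 3 4
f 34 36 33
f 37 34 33
f 33 36 35
f 35 37 33
f 34 40 36
f 38 34 37
f 38 40 34
f 36 40 35
f 39 37 35
f 35 40 39
f 39 38 37
f 40 38 39
f 42 41 45
f 42 45 43
f 43 45 46
f 43 46 44
f 45 41 47
f 45 47 46
f 46 47 48
f 46 48 44
f 47 41 49
f 47 49 48
f 48 49 50
f 48 50 44
f 49 41 51
f 49 51 50
f 50 51 52
f 50 52 44
f 51 41 53
f 51 53 52
f 52 53 54
f 52 54 44
f 53 41 55
f 53 55 54
f 54 55 56
f 54 56 44
f 55 41 57
f 55 57 56
f 56 57 58
f 56 58 44
f 57 41 59
f 57 59 58
f 58 59 60
f 58 60 44
f 59 41 61
f 59 61 60
f 60 61 62
f 60 62 44
f 61 41 42
f 61 42 62
f 62 42 43
f 62 43 44
f 64 63 66
f 64 66 65
f 66 63 67
f 66 67 65
f 67 63 68
f 67 68 65
f 68 63 69
f 68 69 65
f 69 63 70
f 69 70 65
f 70 63 71
f 70 71 65
f 71 63 72
f 71 72 65
f 72 63 73
f 72 73 65
f 73 63 64
f 73 64 65



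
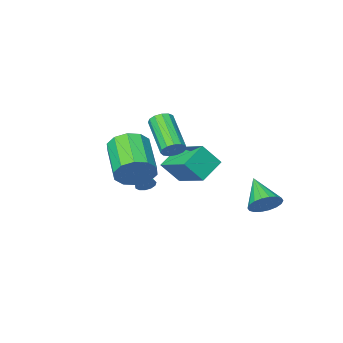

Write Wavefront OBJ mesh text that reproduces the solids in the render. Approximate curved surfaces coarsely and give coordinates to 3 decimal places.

v -0.739 -0.66 -0.605
v -0.138 -0.678 -0.453
v -0.501 -2.479 0.758
v -1.101 -2.46 0.605
v -0.295 -0.483 -0.21
v -0.658 -2.284 1.001
v -0.593 -0.344 -0.092
v -0.956 -2.144 1.119
v -0.937 -0.305 -0.137
v -1.3 -2.106 1.074
v -1.218 -0.379 -0.331
v -1.581 -2.179 0.88
v -1.347 -0.542 -0.612
v -1.71 -2.342 0.599
v -1.283 -0.742 -0.891
v -1.646 -2.543 0.32
v -1.046 -0.916 -1.079
v -1.408 -2.717 0.132
v -0.711 -1.009 -1.117
v -1.074 -2.81 0.094
v -0.385 -0.991 -0.992
v -0.748 -2.792 0.219
v -0.172 -0.868 -0.745
v -0.534 -2.668 0.466
v -3.356 -2.97 -2.931
v -3.495 -1 -2.134
v -2.147 -2.579 -3.688
v -2.285 -0.608 -2.892
v -2.555 -3.352 -1.848
v -2.693 -1.381 -1.052
v -1.345 -2.96 -2.606
v -1.484 -0.99 -1.809
v 2.361 1.401 -0.558
v 2.704 0.898 -1.351
v 2.042 -0.965 -0.455
v 1.699 -0.461 0.338
v 3.161 0.935 -0.936
v 2.498 -0.927 -0.041
v 3.312 1.15 -0.377
v 2.65 -0.712 0.519
v 3.1 1.461 0.113
v 2.438 -0.401 1.009
v 2.606 1.749 0.347
v 1.944 -0.113 1.243
v 2.018 1.905 0.235
v 1.356 0.042 1.131
v 1.562 1.867 -0.179
v 0.899 0.005 0.716
v 1.41 1.652 -0.739
v 0.748 -0.21 0.157
v 1.622 1.341 -1.229
v 0.96 -0.521 -0.333
v 2.116 1.053 -1.463
v 1.454 -0.809 -0.567
v 0.405 -1.233 -2.793
v 0.814 -1.438 -3.017
v 0.055 -2.827 -1.967
v 0.905 -1.329 -2.768
v 0.837 -1.189 -2.526
v 0.632 -1.063 -2.369
v 0.355 -0.99 -2.347
v 0.093 -0.995 -2.467
v -0.069 -1.075 -2.69
v -0.081 -1.205 -2.946
v 0.061 -1.344 -3.153
v 0.313 -1.447 -3.247
v 0.593 -1.482 -3.196
v -3.429 2.912 -3.244
v -2.988 3.265 -2.623
v -3.691 1.468 -2.236
v -3.337 3.378 -2.552
v -3.704 3.399 -2.617
v -4.017 3.323 -2.807
v -4.214 3.166 -3.084
v -4.255 2.958 -3.392
v -4.132 2.741 -3.671
v -3.871 2.558 -3.865
v -3.522 2.445 -3.936
v -3.154 2.425 -3.871
v -2.841 2.5 -3.681
v -2.645 2.658 -3.404
v -2.604 2.865 -3.096
v -2.726 3.082 -2.817
f 2 1 5
f 2 5 3
f 3 5 6
f 3 6 4
f 5 1 7
f 5 7 6
f 6 7 8
f 6 8 4
f 7 1 9
f 7 9 8
f 8 9 10
f 8 10 4
f 9 1 11
f 9 11 10
f 10 11 12
f 10 12 4
f 11 1 13
f 11 13 12
f 12 13 14
f 12 14 4
f 13 1 15
f 13 15 14
f 14 15 16
f 14 16 4
f 15 1 17
f 15 17 16
f 16 17 18
f 16 18 4
f 17 1 19
f 17 19 18
f 18 19 20
f 18 20 4
f 19 1 21
f 19 21 20
f 20 21 22
f 20 22 4
f 21 1 23
f 21 23 22
f 22 23 24
f 22 24 4
f 23 1 2
f 23 2 24
f 24 2 3
f 24 3 4
f 26 28 25
f 29 26 25
f 25 28 27
f 27 29 25
f 26 32 28
f 30 26 29
f 30 32 26
f 28 32 27
f 31 29 27
f 27 32 31
f 31 30 29
f 32 30 31
f 34 33 37
f 34 37 35
f 35 37 38
f 35 38 36
f 37 33 39
f 37 39 38
f 38 39 40
f 38 40 36
f 39 33 41
f 39 41 40
f 40 41 42
f 40 42 36
f 41 33 43
f 41 43 42
f 42 43 44
f 42 44 36
f 43 33 45
f 43 45 44
f 44 45 46
f 44 46 36
f 45 33 47
f 45 47 46
f 46 47 48
f 46 48 36
f 47 33 49
f 47 49 48
f 48 49 50
f 48 50 36
f 49 33 51
f 49 51 50
f 50 51 52
f 50 52 36
f 51 33 53
f 51 53 52
f 52 53 54
f 52 54 36
f 53 33 34
f 53 34 54
f 54 34 35
f 54 35 36
f 56 55 58
f 56 58 57
f 58 55 59
f 58 59 57
f 59 55 60
f 59 60 57
f 60 55 61
f 60 61 57
f 61 55 62
f 61 62 57
f 62 55 63
f 62 63 57
f 63 55 64
f 63 64 57
f 64 55 65
f 64 65 57
f 65 55 66
f 65 66 57
f 66 55 67
f 66 67 57
f 67 55 56
f 67 56 57
f 69 68 71
f 69 71 70
f 71 68 72
f 71 72 70
f 72 68 73
f 72 73 70
f 73 68 74
f 73 74 70
f 74 68 75
f 74 75 70
f 75 68 76
f 75 76 70
f 76 68 77
f 76 77 70
f 77 68 78
f 77 78 70
f 78 68 79
f 78 79 70
f 79 68 80
f 79 80 70
f 80 68 81
f 80 81 70
f 81 68 82
f 81 82 70
f 82 68 83
f 82 83 70
f 83 68 69
f 83 69 70



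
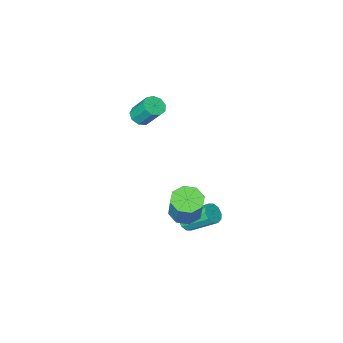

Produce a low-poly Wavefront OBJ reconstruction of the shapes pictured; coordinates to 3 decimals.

v -0.505 1.118 -3.149
v -0.182 0.921 -2.696
v -0.992 2.025 -1.638
v -1.315 2.222 -2.091
v -0.003 1.2 -2.849
v -0.814 2.303 -1.792
v -0.016 1.447 -3.117
v -0.826 2.55 -2.059
v -0.215 1.569 -3.397
v -1.026 2.672 -2.339
v -0.525 1.518 -3.582
v -1.336 2.622 -2.524
v -0.828 1.315 -3.602
v -1.638 2.419 -2.544
v -1.006 1.037 -3.448
v -1.817 2.14 -2.391
v -0.994 0.79 -3.181
v -1.804 1.893 -2.123
v -0.794 0.668 -2.901
v -1.605 1.771 -1.843
v -0.484 0.718 -2.716
v -1.295 1.822 -1.658
v -0.119 1.618 -1.831
v 0.288 0.934 -1.596
v 0.646 1.698 0.006
v 0.239 2.382 -0.229
v 0.667 1.356 -1.882
v 1.025 2.12 -0.28
v 0.585 1.932 -2.138
v 0.944 2.695 -0.536
v 0.091 2.324 -2.214
v 0.449 3.087 -0.612
v -0.526 2.302 -2.066
v -0.168 3.066 -0.464
v -0.905 1.88 -1.78
v -0.547 2.644 -0.178
v -0.824 1.305 -1.524
v -0.465 2.068 0.078
v -0.329 0.913 -1.448
v 0.029 1.676 0.154
v 0.183 -2 2.86
v 0.774 -1.851 2.9
v 0.487 -1.03 4.06
v -0.103 -1.18 4.02
v 0.573 -1.577 2.657
v 0.286 -0.757 3.817
v 0.191 -1.501 2.509
v -0.096 -0.681 3.669
v -0.195 -1.659 2.525
v -0.482 -0.839 3.685
v -0.404 -1.976 2.698
v -0.691 -1.156 3.858
v -0.338 -2.305 2.946
v -0.625 -1.484 4.107
v -0.028 -2.491 3.154
v -0.315 -1.67 4.315
v 0.381 -2.447 3.225
v 0.094 -1.627 4.385
v 0.698 -2.195 3.124
v 0.411 -1.374 4.285
f 2 1 5
f 2 5 3
f 3 5 6
f 3 6 4
f 5 1 7
f 5 7 6
f 6 7 8
f 6 8 4
f 7 1 9
f 7 9 8
f 8 9 10
f 8 10 4
f 9 1 11
f 9 11 10
f 10 11 12
f 10 12 4
f 11 1 13
f 11 13 12
f 12 13 14
f 12 14 4
f 13 1 15
f 13 15 14
f 14 15 16
f 14 16 4
f 15 1 17
f 15 17 16
f 16 17 18
f 16 18 4
f 17 1 19
f 17 19 18
f 18 19 20
f 18 20 4
f 19 1 21
f 19 21 20
f 20 21 22
f 20 22 4
f 21 1 2
f 21 2 22
f 22 2 3
f 22 3 4
f 24 23 27
f 24 27 25
f 25 27 28
f 25 28 26
f 27 23 29
f 27 29 28
f 28 29 30
f 28 30 26
f 29 23 31
f 29 31 30
f 30 31 32
f 30 32 26
f 31 23 33
f 31 33 32
f 32 33 34
f 32 34 26
f 33 23 35
f 33 35 34
f 34 35 36
f 34 36 26
f 35 23 37
f 35 37 36
f 36 37 38
f 36 38 26
f 37 23 39
f 37 39 38
f 38 39 40
f 38 40 26
f 39 23 24
f 39 24 40
f 40 24 25
f 40 25 26
f 42 41 45
f 42 45 43
f 43 45 46
f 43 46 44
f 45 41 47
f 45 47 46
f 46 47 48
f 46 48 44
f 47 41 49
f 47 49 48
f 48 49 50
f 48 50 44
f 49 41 51
f 49 51 50
f 50 51 52
f 50 52 44
f 51 41 53
f 51 53 52
f 52 53 54
f 52 54 44
f 53 41 55
f 53 55 54
f 54 55 56
f 54 56 44
f 55 41 57
f 55 57 56
f 56 57 58
f 56 58 44
f 57 41 59
f 57 59 58
f 58 59 60
f 58 60 44
f 59 41 42
f 59 42 60
f 60 42 43
f 60 43 44



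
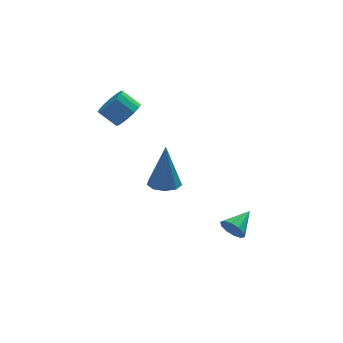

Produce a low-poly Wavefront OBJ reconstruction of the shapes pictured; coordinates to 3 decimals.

v 0.221 -2.906 1.395
v 0.911 -2.647 1.324
v 0.339 -2.634 3.505
v 0.579 -2.266 1.293
v 0.08 -2.184 1.31
v -0.353 -2.44 1.367
v -0.518 -2.913 1.437
v -0.337 -3.383 1.488
v 0.105 -3.63 1.495
v 0.602 -3.537 1.455
v 0.92 -3.15 1.388
v 3.244 -2.553 -2.375
v 3.597 -2.667 -2.908
v 4.176 -1.767 -1.925
v 3.363 -2.349 -2.98
v 3.083 -2.109 -2.821
v 2.865 -2.038 -2.491
v 2.791 -2.165 -2.117
v 2.891 -2.44 -1.841
v 3.125 -2.758 -1.769
v 3.404 -2.998 -1.929
v 3.623 -3.069 -2.258
v 3.696 -2.942 -2.633
v -0.582 1.187 2.926
v -0.186 1.859 2.923
v -0.902 2.285 3.611
v -1.298 1.613 3.614
v -0.453 1.894 2.623
v -1.169 2.32 3.31
v -0.755 1.74 2.404
v -1.471 2.165 3.091
v -1.011 1.437 2.325
v -1.727 1.863 3.012
v -1.151 1.068 2.407
v -1.868 1.493 3.094
v -1.139 0.73 2.628
v -1.856 1.156 3.316
v -0.978 0.515 2.929
v -1.694 0.941 3.617
v -0.711 0.48 3.23
v -1.427 0.906 3.917
v -0.409 0.635 3.449
v -1.125 1.06 4.136
v -0.153 0.937 3.528
v -0.869 1.363 4.215
v -0.012 1.307 3.446
v -0.729 1.732 4.133
v -0.024 1.644 3.224
v -0.741 2.07 3.912
f 2 1 4
f 2 4 3
f 4 1 5
f 4 5 3
f 5 1 6
f 5 6 3
f 6 1 7
f 6 7 3
f 7 1 8
f 7 8 3
f 8 1 9
f 8 9 3
f 9 1 10
f 9 10 3
f 10 1 11
f 10 11 3
f 11 1 2
f 11 2 3
f 13 12 15
f 13 15 14
f 15 12 16
f 15 16 14
f 16 12 17
f 16 17 14
f 17 12 18
f 17 18 14
f 18 12 19
f 18 19 14
f 19 12 20
f 19 20 14
f 20 12 21
f 20 21 14
f 21 12 22
f 21 22 14
f 22 12 23
f 22 23 14
f 23 12 13
f 23 13 14
f 25 24 28
f 25 28 26
f 26 28 29
f 26 29 27
f 28 24 30
f 28 30 29
f 29 30 31
f 29 31 27
f 30 24 32
f 30 32 31
f 31 32 33
f 31 33 27
f 32 24 34
f 32 34 33
f 33 34 35
f 33 35 27
f 34 24 36
f 34 36 35
f 35 36 37
f 35 37 27
f 36 24 38
f 36 38 37
f 37 38 39
f 37 39 27
f 38 24 40
f 38 40 39
f 39 40 41
f 39 41 27
f 40 24 42
f 40 42 41
f 41 42 43
f 41 43 27
f 42 24 44
f 42 44 43
f 43 44 45
f 43 45 27
f 44 24 46
f 44 46 45
f 45 46 47
f 45 47 27
f 46 24 48
f 46 48 47
f 47 48 49
f 47 49 27
f 48 24 25
f 48 25 49
f 49 25 26
f 49 26 27



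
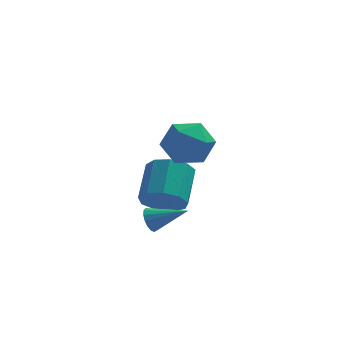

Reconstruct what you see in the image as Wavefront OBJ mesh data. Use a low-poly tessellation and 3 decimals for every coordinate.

v -2.081 0.606 -3.7
v -1.831 0.766 -4.176
v -0.739 0.354 -3.08
v -1.853 0.993 -4.035
v -1.927 1.132 -3.818
v -2.037 1.15 -3.574
v -2.156 1.044 -3.359
v -2.259 0.837 -3.222
v -2.32 0.578 -3.195
v -2.327 0.325 -3.283
v -2.277 0.137 -3.467
v -2.183 0.056 -3.705
v -2.065 0.101 -3.941
v -1.951 0.262 -4.122
v -1.866 0.502 -4.207
v -1.637 2.578 -3.893
v -1.037 2.088 -3.342
v -0.763 3.533 -2.357
v -1.363 4.022 -2.907
v -0.714 2.363 -3.835
v -0.439 3.807 -2.849
v -0.822 2.738 -4.354
v -0.548 4.182 -3.369
v -1.312 3.038 -4.658
v -1.038 4.482 -3.672
v -1.954 3.123 -4.603
v -1.68 4.567 -3.618
v -2.448 2.952 -4.216
v -2.174 4.397 -3.231
v -2.562 2.607 -3.678
v -2.288 4.052 -2.693
v -2.244 2.248 -3.24
v -1.969 3.692 -2.255
v -1.641 2.043 -3.107
v -1.367 3.488 -2.122
v -0.431 0.536 -0.284
v 0.237 0.239 0.486
v -1.737 -0.179 0.574
v -1.069 -0.476 1.344
v -1.293 0.552 1.203
v -0.486 0.994 0.672
v -1.014 -0.934 0.388
v -0.207 -0.492 -0.143
v -0.123 -0.67 0.901
v -0.295 0.249 1.405
v -1.205 -0.189 -0.345
v -1.377 0.73 0.159
f 2 1 4
f 2 4 3
f 4 1 5
f 4 5 3
f 5 1 6
f 5 6 3
f 6 1 7
f 6 7 3
f 7 1 8
f 7 8 3
f 8 1 9
f 8 9 3
f 9 1 10
f 9 10 3
f 10 1 11
f 10 11 3
f 11 1 12
f 11 12 3
f 12 1 13
f 12 13 3
f 13 1 14
f 13 14 3
f 14 1 15
f 14 15 3
f 15 1 2
f 15 2 3
f 17 16 20
f 17 20 18
f 18 20 21
f 18 21 19
f 20 16 22
f 20 22 21
f 21 22 23
f 21 23 19
f 22 16 24
f 22 24 23
f 23 24 25
f 23 25 19
f 24 16 26
f 24 26 25
f 25 26 27
f 25 27 19
f 26 16 28
f 26 28 27
f 27 28 29
f 27 29 19
f 28 16 30
f 28 30 29
f 29 30 31
f 29 31 19
f 30 16 32
f 30 32 31
f 31 32 33
f 31 33 19
f 32 16 34
f 32 34 33
f 33 34 35
f 33 35 19
f 34 16 17
f 34 17 35
f 35 17 18
f 35 18 19
f 36 47 41
f 36 41 37
f 36 37 43
f 36 43 46
f 36 46 47
f 37 41 45
f 41 47 40
f 47 46 38
f 46 43 42
f 43 37 44
f 39 45 40
f 39 40 38
f 39 38 42
f 39 42 44
f 39 44 45
f 40 45 41
f 38 40 47
f 42 38 46
f 44 42 43
f 45 44 37



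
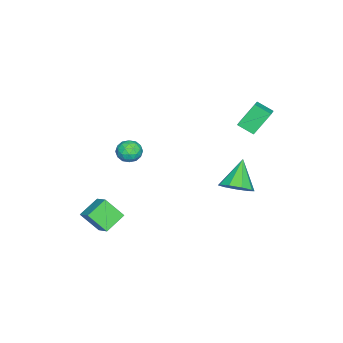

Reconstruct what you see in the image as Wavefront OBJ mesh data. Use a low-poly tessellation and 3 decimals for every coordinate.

v -3.367 -3.456 -1.629
v -3.088 -3.122 -1.158
v -2.492 -3.998 -1.762
v -2.213 -3.664 -1.291
v -2.684 -4.078 -1.156
v -3.225 -3.743 -1.074
v -2.355 -3.377 -1.846
v -2.896 -3.042 -1.764
v -2.463 -3.073 -1.292
v -2.667 -3.506 -0.865
v -2.913 -3.614 -2.055
v -3.117 -4.047 -1.628
v -3.304 -3.242 -1.382
v -2.276 -3.878 -1.538
v -2.552 -4.122 -1.459
v -2.389 -3.926 -1.182
v -3.385 -3.607 -1.332
v -3.221 -3.41 -1.055
v -2.983 -3.972 -1.054
v -2.359 -3.71 -1.865
v -2.195 -3.513 -1.588
v -3.191 -3.194 -1.738
v -3.028 -2.998 -1.461
v -2.597 -3.148 -1.866
v -2.773 -3.016 -1.184
v -2.259 -3.335 -1.262
v -2.342 -3.166 -1.588
v -2.66 -2.969 -1.54
v -2.893 -3.271 -0.933
v -2.378 -3.59 -1.011
v -2.655 -3.833 -0.931
v -2.973 -3.636 -0.883
v -2.525 -3.242 -1.012
v -3.202 -3.53 -1.909
v -2.687 -3.849 -1.987
v -2.607 -3.484 -2.037
v -2.925 -3.287 -1.989
v -3.321 -3.785 -1.658
v -2.807 -4.104 -1.736
v -2.92 -4.151 -1.38
v -3.238 -3.954 -1.332
v -3.055 -3.878 -1.908
v 0.708 -4.441 -3.469
v -0.213 -4.017 -2.968
v 0.614 -3.61 -4.343
v -0.306 -3.186 -3.843
v 1.306 -3.794 -2.917
v 0.386 -3.37 -2.417
v 1.213 -2.963 -3.792
v 0.292 -2.539 -3.291
v -1.154 2.015 -1.271
v -0.67 2.435 -0.791
v -2.206 1.945 -0.149
v -0.994 2.774 -1.074
v -1.393 2.758 -1.448
v -1.68 2.394 -1.74
v -1.72 1.854 -1.812
v -1.496 1.388 -1.631
v -1.112 1.217 -1.282
v -0.747 1.419 -0.927
v -0.573 1.9 -0.734
v -4.234 2.606 1.793
v -4.261 1.845 2.192
v -3.409 2.771 2.164
v -3.436 2.01 2.564
v -3.644 2.03 0.736
v -3.671 1.269 1.136
v -2.819 2.195 1.108
v -2.846 1.434 1.507
f 1 38 17
f 38 12 41
f 17 41 6
f 38 41 17
f 1 17 13
f 17 6 18
f 13 18 2
f 17 18 13
f 1 13 22
f 13 2 23
f 22 23 8
f 13 23 22
f 1 22 34
f 22 8 37
f 34 37 11
f 22 37 34
f 1 34 38
f 34 11 42
f 38 42 12
f 34 42 38
f 2 18 29
f 18 6 32
f 29 32 10
f 18 32 29
f 6 41 19
f 41 12 40
f 19 40 5
f 41 40 19
f 12 42 39
f 42 11 35
f 39 35 3
f 42 35 39
f 11 37 36
f 37 8 24
f 36 24 7
f 37 24 36
f 8 23 28
f 23 2 25
f 28 25 9
f 23 25 28
f 4 30 16
f 30 10 31
f 16 31 5
f 30 31 16
f 4 16 14
f 16 5 15
f 14 15 3
f 16 15 14
f 4 14 21
f 14 3 20
f 21 20 7
f 14 20 21
f 4 21 26
f 21 7 27
f 26 27 9
f 21 27 26
f 4 26 30
f 26 9 33
f 30 33 10
f 26 33 30
f 5 31 19
f 31 10 32
f 19 32 6
f 31 32 19
f 3 15 39
f 15 5 40
f 39 40 12
f 15 40 39
f 7 20 36
f 20 3 35
f 36 35 11
f 20 35 36
f 9 27 28
f 27 7 24
f 28 24 8
f 27 24 28
f 10 33 29
f 33 9 25
f 29 25 2
f 33 25 29
f 44 46 43
f 47 44 43
f 43 46 45
f 45 47 43
f 44 50 46
f 48 44 47
f 48 50 44
f 46 50 45
f 49 47 45
f 45 50 49
f 49 48 47
f 50 48 49
f 52 51 54
f 52 54 53
f 54 51 55
f 54 55 53
f 55 51 56
f 55 56 53
f 56 51 57
f 56 57 53
f 57 51 58
f 57 58 53
f 58 51 59
f 58 59 53
f 59 51 60
f 59 60 53
f 60 51 61
f 60 61 53
f 61 51 52
f 61 52 53
f 63 65 62
f 66 63 62
f 62 65 64
f 64 66 62
f 63 69 65
f 67 63 66
f 67 69 63
f 65 69 64
f 68 66 64
f 64 69 68
f 68 67 66
f 69 67 68



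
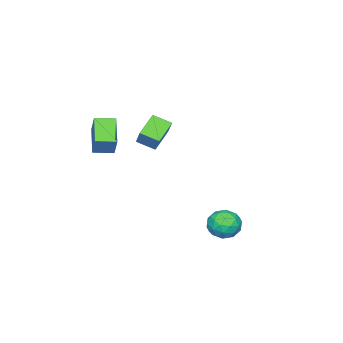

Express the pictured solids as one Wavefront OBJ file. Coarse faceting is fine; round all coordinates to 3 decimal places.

v 3.258 -3.219 2.074
v 1.897 -4.306 3.098
v 2.429 -2.29 1.959
v 1.068 -3.377 2.982
v 3.732 -2.643 3.318
v 2.371 -3.73 4.341
v 2.903 -1.714 3.202
v 1.542 -2.801 4.226
v -0.437 4.2 -3.733
v 0.082 4.592 -2.867
v -0.042 2.568 -3.233
v 0.477 2.96 -2.367
v -0.601 3.038 -2.433
v -0.845 4.046 -2.742
v 0.885 3.114 -3.358
v 0.641 4.122 -3.667
v 0.899 3.92 -2.635
v -0.019 3.873 -2.063
v 0.059 3.287 -4.037
v -0.859 3.24 -3.465
v -0.212 4.539 -3.344
v 0.252 2.621 -2.756
v -0.381 2.666 -2.795
v -0.076 2.896 -2.286
v -0.757 4.219 -3.271
v -0.452 4.449 -2.762
v -0.854 3.535 -2.506
v 0.492 2.711 -3.338
v 0.797 2.941 -2.829
v 0.116 4.264 -3.814
v 0.421 4.494 -3.305
v 0.894 3.625 -3.594
v 0.573 4.375 -2.699
v 0.805 3.415 -2.404
v 1.045 3.506 -2.987
v 0.902 4.099 -3.169
v 0.033 4.347 -2.363
v 0.266 3.388 -2.068
v -0.368 3.433 -2.107
v -0.512 4.026 -2.289
v 0.514 3.952 -2.226
v -0.226 3.772 -4.032
v 0.007 2.813 -3.737
v 0.552 3.134 -3.811
v 0.408 3.727 -3.993
v -0.765 3.745 -3.696
v -0.533 2.785 -3.401
v -0.862 3.061 -2.931
v -1.005 3.654 -3.113
v -0.474 3.208 -3.874
v -4.675 -5.028 0.792
v -3.827 -4.129 2.1
v -5.078 -3.894 0.274
v -4.23 -2.995 1.583
v -3.27 -4.965 -0.163
v -2.422 -4.066 1.146
v -3.673 -3.831 -0.68
v -2.825 -2.932 0.628
f 2 4 1
f 5 2 1
f 1 4 3
f 3 5 1
f 2 8 4
f 6 2 5
f 6 8 2
f 4 8 3
f 7 5 3
f 3 8 7
f 7 6 5
f 8 6 7
f 9 46 25
f 46 20 49
f 25 49 14
f 46 49 25
f 9 25 21
f 25 14 26
f 21 26 10
f 25 26 21
f 9 21 30
f 21 10 31
f 30 31 16
f 21 31 30
f 9 30 42
f 30 16 45
f 42 45 19
f 30 45 42
f 9 42 46
f 42 19 50
f 46 50 20
f 42 50 46
f 10 26 37
f 26 14 40
f 37 40 18
f 26 40 37
f 14 49 27
f 49 20 48
f 27 48 13
f 49 48 27
f 20 50 47
f 50 19 43
f 47 43 11
f 50 43 47
f 19 45 44
f 45 16 32
f 44 32 15
f 45 32 44
f 16 31 36
f 31 10 33
f 36 33 17
f 31 33 36
f 12 38 24
f 38 18 39
f 24 39 13
f 38 39 24
f 12 24 22
f 24 13 23
f 22 23 11
f 24 23 22
f 12 22 29
f 22 11 28
f 29 28 15
f 22 28 29
f 12 29 34
f 29 15 35
f 34 35 17
f 29 35 34
f 12 34 38
f 34 17 41
f 38 41 18
f 34 41 38
f 13 39 27
f 39 18 40
f 27 40 14
f 39 40 27
f 11 23 47
f 23 13 48
f 47 48 20
f 23 48 47
f 15 28 44
f 28 11 43
f 44 43 19
f 28 43 44
f 17 35 36
f 35 15 32
f 36 32 16
f 35 32 36
f 18 41 37
f 41 17 33
f 37 33 10
f 41 33 37
f 52 54 51
f 55 52 51
f 51 54 53
f 53 55 51
f 52 58 54
f 56 52 55
f 56 58 52
f 54 58 53
f 57 55 53
f 53 58 57
f 57 56 55
f 58 56 57



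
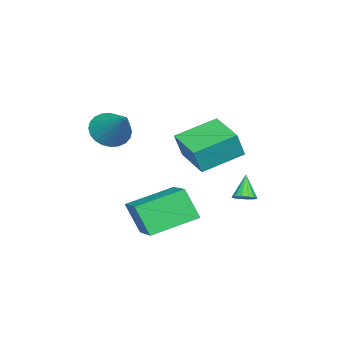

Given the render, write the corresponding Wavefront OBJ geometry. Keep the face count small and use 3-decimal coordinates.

v -4.204 -1.566 0.726
v -3.795 -1.776 1.9
v -5.36 -0.166 1.38
v -4.951 -0.376 2.553
v -2.909 -0.384 0.487
v -2.5 -0.594 1.66
v -4.065 1.016 1.14
v -3.656 0.806 2.314
v -2.349 1.466 -0.4
v -1.998 1.714 -0.144
v -2.971 1.354 0.56
v -2.161 1.897 -0.228
v -2.375 1.964 -0.359
v -2.581 1.898 -0.5
v -2.725 1.716 -0.615
v -2.768 1.467 -0.672
v -2.699 1.218 -0.656
v -2.536 1.036 -0.572
v -2.323 0.969 -0.442
v -2.117 1.035 -0.3
v -1.972 1.217 -0.186
v -1.929 1.465 -0.128
v -1.857 -3.73 2.772
v -1.198 -4.31 2.709
v -0.843 -2.71 3.968
v -1.119 -4.092 2.456
v -1.153 -3.818 2.251
v -1.294 -3.531 2.126
v -1.52 -3.275 2.099
v -1.798 -3.087 2.174
v -2.085 -2.998 2.341
v -2.337 -3.02 2.573
v -2.515 -3.15 2.836
v -2.594 -3.368 3.089
v -2.56 -3.642 3.293
v -2.419 -3.929 3.419
v -2.193 -4.186 3.446
v -1.915 -4.373 3.37
v -1.629 -4.462 3.204
v -1.377 -4.44 2.972
v -2.192 -0.697 -1.554
v -2.423 -1.376 -0.248
v -0.5 0.259 -0.758
v -0.731 -0.42 0.548
v -1.009 -2.28 -2.168
v -1.24 -2.959 -0.862
v 0.683 -1.324 -1.372
v 0.452 -2.003 -0.066
f 2 4 1
f 5 2 1
f 1 4 3
f 3 5 1
f 2 8 4
f 6 2 5
f 6 8 2
f 4 8 3
f 7 5 3
f 3 8 7
f 7 6 5
f 8 6 7
f 10 9 12
f 10 12 11
f 12 9 13
f 12 13 11
f 13 9 14
f 13 14 11
f 14 9 15
f 14 15 11
f 15 9 16
f 15 16 11
f 16 9 17
f 16 17 11
f 17 9 18
f 17 18 11
f 18 9 19
f 18 19 11
f 19 9 20
f 19 20 11
f 20 9 21
f 20 21 11
f 21 9 22
f 21 22 11
f 22 9 10
f 22 10 11
f 24 23 26
f 24 26 25
f 26 23 27
f 26 27 25
f 27 23 28
f 27 28 25
f 28 23 29
f 28 29 25
f 29 23 30
f 29 30 25
f 30 23 31
f 30 31 25
f 31 23 32
f 31 32 25
f 32 23 33
f 32 33 25
f 33 23 34
f 33 34 25
f 34 23 35
f 34 35 25
f 35 23 36
f 35 36 25
f 36 23 37
f 36 37 25
f 37 23 38
f 37 38 25
f 38 23 39
f 38 39 25
f 39 23 40
f 39 40 25
f 40 23 24
f 40 24 25
f 42 44 41
f 45 42 41
f 41 44 43
f 43 45 41
f 42 48 44
f 46 42 45
f 46 48 42
f 44 48 43
f 47 45 43
f 43 48 47
f 47 46 45
f 48 46 47



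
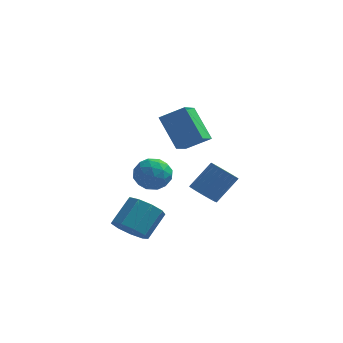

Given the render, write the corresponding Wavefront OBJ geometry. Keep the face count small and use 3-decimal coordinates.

v -0.677 -2.633 -2.713
v 0.229 -3.159 -2.637
v 0.822 -1.973 -1.51
v -0.083 -1.447 -1.587
v 0.27 -2.675 -3.167
v 0.863 -1.49 -2.04
v -0.133 -2.172 -3.484
v 0.461 -0.987 -2.357
v -0.789 -1.885 -3.441
v -0.196 -0.699 -2.314
v -1.393 -1.947 -3.058
v -0.8 -0.761 -1.931
v -1.662 -2.33 -2.513
v -1.069 -1.145 -1.386
v -1.469 -2.855 -2.062
v -0.876 -1.67 -0.935
v -0.906 -3.276 -1.916
v -0.313 -2.09 -0.789
v -0.235 -3.396 -2.143
v 0.358 -2.21 -1.016
v 1.005 0.415 1.589
v -0.088 1.372 3.187
v 1.21 1.782 0.91
v 0.117 2.739 2.509
v 2.283 0.601 2.351
v 1.19 1.558 3.95
v 2.488 1.968 1.673
v 1.395 2.925 3.271
v -0.943 0.877 0.18
v -0.223 1.641 0.019
v -0.337 0.019 -1.179
v 0.383 0.783 -1.34
v 0.461 0.15 -0.491
v 0.086 0.68 0.349
v -0.646 0.98 -1.509
v -1.021 1.51 -0.669
v -0.04 1.704 -1.025
v 0.645 1.192 -0.395
v -1.205 0.468 -0.765
v -0.52 -0.044 -0.135
v -0.637 1.334 0.219
v 0.077 0.326 -1.379
v 0.123 -0.046 -0.88
v 0.546 0.403 -0.975
v -0.455 0.77 0.413
v -0.031 1.219 0.318
v 0.371 0.342 0.018
v -0.529 0.441 -1.478
v -0.105 0.89 -1.573
v -1.106 1.257 -0.185
v -0.683 1.706 -0.28
v -0.931 1.318 -1.178
v -0.106 1.821 -0.489
v 0.251 1.316 -1.288
v -0.354 1.432 -1.388
v -0.575 1.744 -0.894
v 0.297 1.519 -0.119
v 0.654 1.015 -0.918
v 0.699 0.643 -0.419
v 0.479 0.955 0.075
v 0.405 1.557 -0.733
v -1.214 0.645 -0.242
v -0.857 0.141 -1.041
v -1.039 0.705 -1.235
v -1.259 1.017 -0.741
v -0.811 0.344 0.128
v -0.454 -0.161 -0.671
v 0.015 -0.084 -0.266
v -0.206 0.228 0.228
v -0.965 0.103 -0.427
v 1.798 3.28 -3.151
v 2.395 2.648 -3.156
v 3.36 3.547 -1.774
v 2.762 4.18 -1.769
v 2.524 2.862 -3.386
v 3.488 3.762 -2.004
v 2.542 3.141 -3.579
v 3.506 4.04 -2.197
v 2.447 3.44 -3.708
v 3.411 4.339 -2.326
v 2.253 3.715 -3.751
v 3.217 4.614 -2.37
v 1.99 3.924 -3.704
v 2.954 4.823 -2.322
v 1.697 4.035 -3.572
v 2.662 4.934 -2.19
v 1.42 4.031 -3.376
v 2.384 4.93 -1.994
v 1.2 3.913 -3.146
v 2.165 4.812 -1.764
v 1.072 3.698 -2.916
v 2.036 4.598 -1.534
v 1.054 3.42 -2.723
v 2.018 4.319 -1.341
v 1.149 3.121 -2.594
v 2.113 4.02 -1.212
v 1.343 2.846 -2.55
v 2.307 3.745 -1.169
v 1.606 2.637 -2.598
v 2.57 3.536 -1.216
v 1.898 2.526 -2.73
v 2.863 3.425 -1.348
v 2.176 2.53 -2.926
v 3.14 3.429 -1.544
f 2 1 5
f 2 5 3
f 3 5 6
f 3 6 4
f 5 1 7
f 5 7 6
f 6 7 8
f 6 8 4
f 7 1 9
f 7 9 8
f 8 9 10
f 8 10 4
f 9 1 11
f 9 11 10
f 10 11 12
f 10 12 4
f 11 1 13
f 11 13 12
f 12 13 14
f 12 14 4
f 13 1 15
f 13 15 14
f 14 15 16
f 14 16 4
f 15 1 17
f 15 17 16
f 16 17 18
f 16 18 4
f 17 1 19
f 17 19 18
f 18 19 20
f 18 20 4
f 19 1 2
f 19 2 20
f 20 2 3
f 20 3 4
f 22 24 21
f 25 22 21
f 21 24 23
f 23 25 21
f 22 28 24
f 26 22 25
f 26 28 22
f 24 28 23
f 27 25 23
f 23 28 27
f 27 26 25
f 28 26 27
f 29 66 45
f 66 40 69
f 45 69 34
f 66 69 45
f 29 45 41
f 45 34 46
f 41 46 30
f 45 46 41
f 29 41 50
f 41 30 51
f 50 51 36
f 41 51 50
f 29 50 62
f 50 36 65
f 62 65 39
f 50 65 62
f 29 62 66
f 62 39 70
f 66 70 40
f 62 70 66
f 30 46 57
f 46 34 60
f 57 60 38
f 46 60 57
f 34 69 47
f 69 40 68
f 47 68 33
f 69 68 47
f 40 70 67
f 70 39 63
f 67 63 31
f 70 63 67
f 39 65 64
f 65 36 52
f 64 52 35
f 65 52 64
f 36 51 56
f 51 30 53
f 56 53 37
f 51 53 56
f 32 58 44
f 58 38 59
f 44 59 33
f 58 59 44
f 32 44 42
f 44 33 43
f 42 43 31
f 44 43 42
f 32 42 49
f 42 31 48
f 49 48 35
f 42 48 49
f 32 49 54
f 49 35 55
f 54 55 37
f 49 55 54
f 32 54 58
f 54 37 61
f 58 61 38
f 54 61 58
f 33 59 47
f 59 38 60
f 47 60 34
f 59 60 47
f 31 43 67
f 43 33 68
f 67 68 40
f 43 68 67
f 35 48 64
f 48 31 63
f 64 63 39
f 48 63 64
f 37 55 56
f 55 35 52
f 56 52 36
f 55 52 56
f 38 61 57
f 61 37 53
f 57 53 30
f 61 53 57
f 72 71 75
f 72 75 73
f 73 75 76
f 73 76 74
f 75 71 77
f 75 77 76
f 76 77 78
f 76 78 74
f 77 71 79
f 77 79 78
f 78 79 80
f 78 80 74
f 79 71 81
f 79 81 80
f 80 81 82
f 80 82 74
f 81 71 83
f 81 83 82
f 82 83 84
f 82 84 74
f 83 71 85
f 83 85 84
f 84 85 86
f 84 86 74
f 85 71 87
f 85 87 86
f 86 87 88
f 86 88 74
f 87 71 89
f 87 89 88
f 88 89 90
f 88 90 74
f 89 71 91
f 89 91 90
f 90 91 92
f 90 92 74
f 91 71 93
f 91 93 92
f 92 93 94
f 92 94 74
f 93 71 95
f 93 95 94
f 94 95 96
f 94 96 74
f 95 71 97
f 95 97 96
f 96 97 98
f 96 98 74
f 97 71 99
f 97 99 98
f 98 99 100
f 98 100 74
f 99 71 101
f 99 101 100
f 100 101 102
f 100 102 74
f 101 71 103
f 101 103 102
f 102 103 104
f 102 104 74
f 103 71 72
f 103 72 104
f 104 72 73
f 104 73 74

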